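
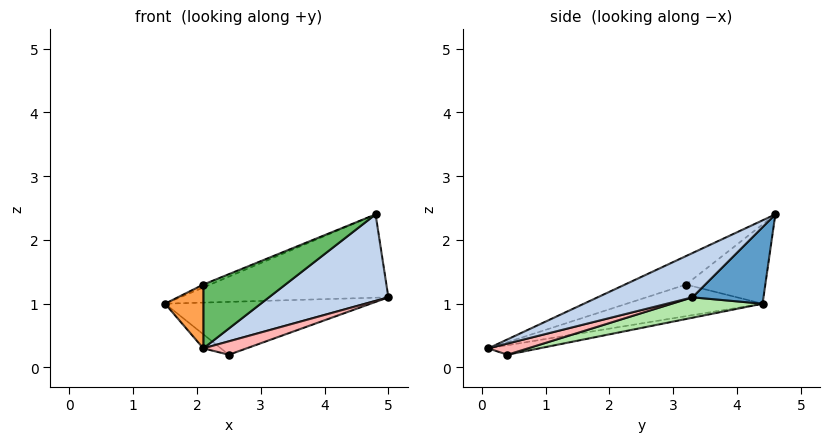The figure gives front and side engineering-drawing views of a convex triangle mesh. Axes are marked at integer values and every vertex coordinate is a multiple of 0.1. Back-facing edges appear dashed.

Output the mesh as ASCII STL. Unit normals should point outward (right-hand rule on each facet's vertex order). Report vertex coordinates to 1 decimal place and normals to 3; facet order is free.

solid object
 facet normal 0.241 0.705 -0.668
  outer loop
   vertex 4.8 4.6 2.4
   vertex 5.0 3.3 1.1
   vertex 1.5 4.4 1.0
  endloop
 endfacet
 facet normal 0.467 -0.588 0.660
  outer loop
   vertex 4.8 4.6 2.4
   vertex 2.1 0.1 0.3
   vertex 5.0 3.3 1.1
  endloop
 endfacet
 facet normal -0.737 -0.208 0.643
  outer loop
   vertex 2.1 3.2 1.3
   vertex 1.5 4.4 1.0
   vertex 2.1 0.1 0.3
  endloop
 endfacet
 facet normal -0.392 0.034 0.919
  outer loop
   vertex 2.1 3.2 1.3
   vertex 4.8 4.6 2.4
   vertex 1.5 4.4 1.0
  endloop
 endfacet
 facet normal -0.223 -0.299 0.928
  outer loop
   vertex 2.1 3.2 1.3
   vertex 2.1 0.1 0.3
   vertex 4.8 4.6 2.4
  endloop
 endfacet
 facet normal 0.096 0.218 -0.971
  outer loop
   vertex 2.5 0.4 0.2
   vertex 1.5 4.4 1.0
   vertex 5.0 3.3 1.1
  endloop
 endfacet
 facet normal -0.317 0.109 -0.942
  outer loop
   vertex 2.5 0.4 0.2
   vertex 2.1 0.1 0.3
   vertex 1.5 4.4 1.0
  endloop
 endfacet
 facet normal 0.606 -0.660 0.444
  outer loop
   vertex 2.5 0.4 0.2
   vertex 5.0 3.3 1.1
   vertex 2.1 0.1 0.3
  endloop
 endfacet
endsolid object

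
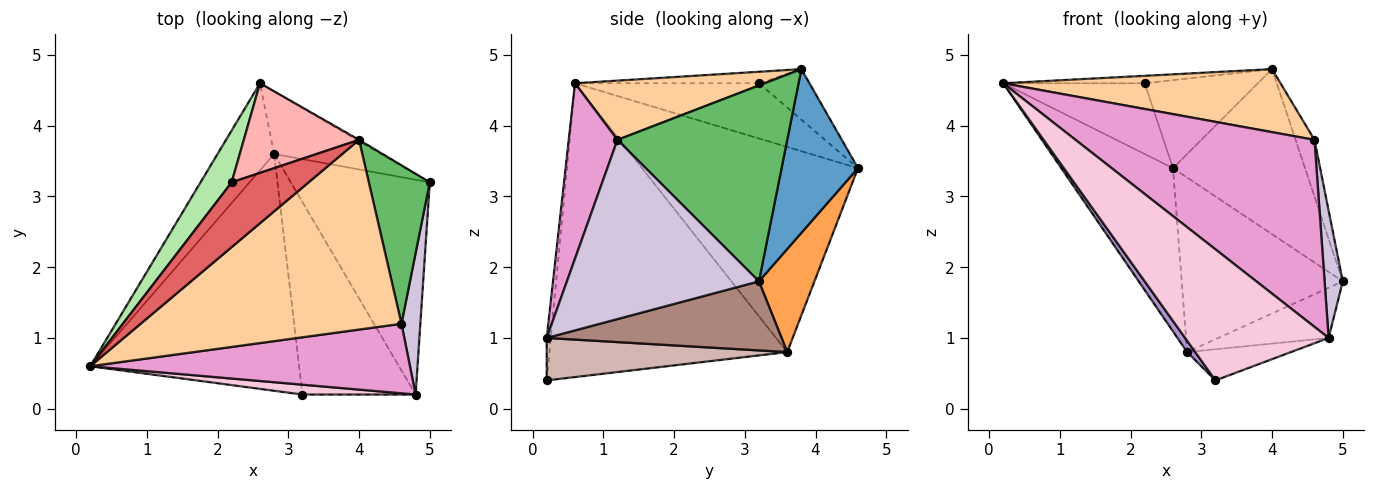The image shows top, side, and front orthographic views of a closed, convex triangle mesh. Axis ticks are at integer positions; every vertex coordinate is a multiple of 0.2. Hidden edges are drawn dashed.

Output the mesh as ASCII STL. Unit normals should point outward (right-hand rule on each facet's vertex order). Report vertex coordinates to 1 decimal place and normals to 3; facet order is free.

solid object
 facet normal 0.501 0.866 -0.006
  outer loop
   vertex 4.0 3.8 4.8
   vertex 5.0 3.2 1.8
   vertex 2.6 4.6 3.4
  endloop
 endfacet
 facet normal -0.863 0.446 -0.238
  outer loop
   vertex 2.8 3.6 0.8
   vertex 0.2 0.6 4.6
   vertex 2.6 4.6 3.4
  endloop
 endfacet
 facet normal 0.309 0.896 -0.321
  outer loop
   vertex 2.8 3.6 0.8
   vertex 2.6 4.6 3.4
   vertex 5.0 3.2 1.8
  endloop
 endfacet
 facet normal 0.211 -0.308 0.928
  outer loop
   vertex 4.6 1.2 3.8
   vertex 4.0 3.8 4.8
   vertex 0.2 0.6 4.6
  endloop
 endfacet
 facet normal 0.950 0.106 0.295
  outer loop
   vertex 4.6 1.2 3.8
   vertex 5.0 3.2 1.8
   vertex 4.0 3.8 4.8
  endloop
 endfacet
 facet normal -0.724 0.557 0.408
  outer loop
   vertex 2.2 3.2 4.6
   vertex 2.6 4.6 3.4
   vertex 0.2 0.6 4.6
  endloop
 endfacet
 facet normal -0.147 0.113 0.983
  outer loop
   vertex 2.2 3.2 4.6
   vertex 0.2 0.6 4.6
   vertex 4.0 3.8 4.8
  endloop
 endfacet
 facet normal -0.299 0.669 0.681
  outer loop
   vertex 2.2 3.2 4.6
   vertex 4.0 3.8 4.8
   vertex 2.6 4.6 3.4
  endloop
 endfacet
 facet normal -0.815 -0.028 -0.579
  outer loop
   vertex 3.2 0.2 0.4
   vertex 0.2 0.6 4.6
   vertex 2.8 3.6 0.8
  endloop
 endfacet
 facet normal 0.990 -0.094 0.104
  outer loop
   vertex 4.8 0.2 1.0
   vertex 5.0 3.2 1.8
   vertex 4.6 1.2 3.8
  endloop
 endfacet
 facet normal 0.436 0.205 -0.877
  outer loop
   vertex 4.8 0.2 1.0
   vertex 2.8 3.6 0.8
   vertex 5.0 3.2 1.8
  endloop
 endfacet
 facet normal 0.347 0.150 -0.926
  outer loop
   vertex 4.8 0.2 1.0
   vertex 3.2 0.2 0.4
   vertex 2.8 3.6 0.8
  endloop
 endfacet
 facet normal 0.188 -0.921 0.342
  outer loop
   vertex 4.8 0.2 1.0
   vertex 4.6 1.2 3.8
   vertex 0.2 0.6 4.6
  endloop
 endfacet
 facet normal -0.028 -0.997 0.075
  outer loop
   vertex 4.8 0.2 1.0
   vertex 0.2 0.6 4.6
   vertex 3.2 0.2 0.4
  endloop
 endfacet
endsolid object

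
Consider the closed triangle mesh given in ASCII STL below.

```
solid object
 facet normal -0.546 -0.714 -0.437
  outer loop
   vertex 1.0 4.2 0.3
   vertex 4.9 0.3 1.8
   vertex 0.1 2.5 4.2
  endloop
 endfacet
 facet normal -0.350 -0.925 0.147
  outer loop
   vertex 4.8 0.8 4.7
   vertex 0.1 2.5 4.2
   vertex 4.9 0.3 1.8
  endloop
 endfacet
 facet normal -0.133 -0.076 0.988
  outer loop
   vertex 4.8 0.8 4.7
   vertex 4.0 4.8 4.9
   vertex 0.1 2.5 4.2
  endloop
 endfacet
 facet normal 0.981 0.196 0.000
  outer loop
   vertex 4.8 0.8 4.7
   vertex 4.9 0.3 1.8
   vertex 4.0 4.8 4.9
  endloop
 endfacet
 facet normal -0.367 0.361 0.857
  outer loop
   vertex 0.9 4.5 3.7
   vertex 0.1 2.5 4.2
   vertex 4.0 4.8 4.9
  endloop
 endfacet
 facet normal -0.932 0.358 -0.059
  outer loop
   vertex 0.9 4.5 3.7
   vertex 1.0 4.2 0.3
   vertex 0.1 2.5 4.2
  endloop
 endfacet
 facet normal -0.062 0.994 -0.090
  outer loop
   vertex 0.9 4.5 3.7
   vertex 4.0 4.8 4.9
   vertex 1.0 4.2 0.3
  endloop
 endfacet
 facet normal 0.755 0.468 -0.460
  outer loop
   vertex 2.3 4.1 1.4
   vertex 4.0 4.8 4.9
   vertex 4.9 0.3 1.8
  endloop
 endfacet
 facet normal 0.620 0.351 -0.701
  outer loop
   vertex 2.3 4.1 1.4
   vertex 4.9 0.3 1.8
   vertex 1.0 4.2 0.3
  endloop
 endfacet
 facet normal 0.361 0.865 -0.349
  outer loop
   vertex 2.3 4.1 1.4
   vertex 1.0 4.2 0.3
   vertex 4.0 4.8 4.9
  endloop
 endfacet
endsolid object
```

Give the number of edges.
15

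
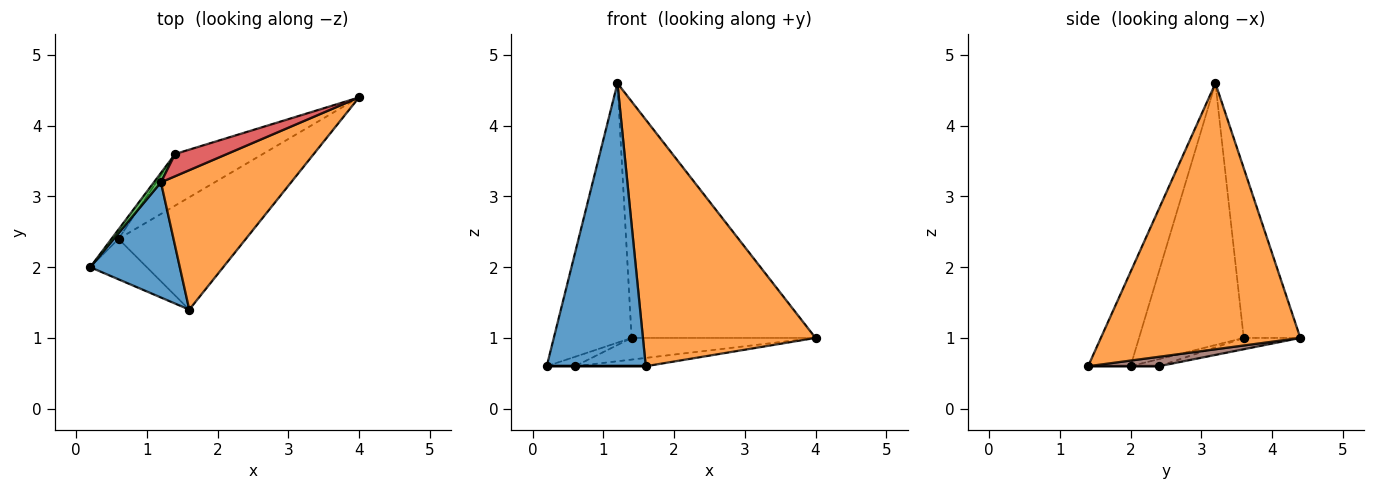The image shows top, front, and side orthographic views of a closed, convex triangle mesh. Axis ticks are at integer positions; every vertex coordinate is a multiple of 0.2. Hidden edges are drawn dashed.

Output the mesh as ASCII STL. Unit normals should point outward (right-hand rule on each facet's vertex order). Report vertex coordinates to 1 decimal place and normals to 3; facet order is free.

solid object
 facet normal -0.369 -0.861 0.350
  outer loop
   vertex 1.2 3.2 4.6
   vertex 0.2 2.0 0.6
   vertex 1.6 1.4 0.6
  endloop
 endfacet
 facet normal 0.709 -0.614 0.347
  outer loop
   vertex 1.2 3.2 4.6
   vertex 1.6 1.4 0.6
   vertex 4.0 4.4 1.0
  endloop
 endfacet
 facet normal -0.802 0.596 0.022
  outer loop
   vertex 1.4 3.6 1.0
   vertex 0.2 2.0 0.6
   vertex 1.2 3.2 4.6
  endloop
 endfacet
 facet normal -0.293 0.952 0.089
  outer loop
   vertex 1.4 3.6 1.0
   vertex 1.2 3.2 4.6
   vertex 4.0 4.4 1.0
  endloop
 endfacet
 facet normal 0.000 0.000 -1.000
  outer loop
   vertex 0.6 2.4 0.6
   vertex 1.6 1.4 0.6
   vertex 0.2 2.0 0.6
  endloop
 endfacet
 facet normal 0.074 0.074 -0.995
  outer loop
   vertex 0.6 2.4 0.6
   vertex 4.0 4.4 1.0
   vertex 1.6 1.4 0.6
  endloop
 endfacet
 facet normal -0.577 0.577 -0.577
  outer loop
   vertex 0.6 2.4 0.6
   vertex 0.2 2.0 0.6
   vertex 1.4 3.6 1.0
  endloop
 endfacet
 facet normal -0.118 0.384 -0.916
  outer loop
   vertex 0.6 2.4 0.6
   vertex 1.4 3.6 1.0
   vertex 4.0 4.4 1.0
  endloop
 endfacet
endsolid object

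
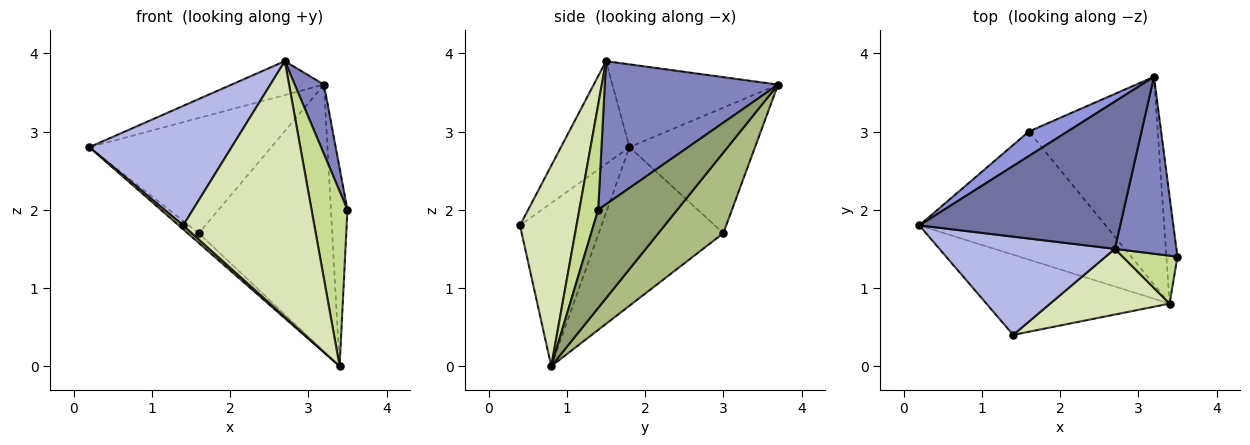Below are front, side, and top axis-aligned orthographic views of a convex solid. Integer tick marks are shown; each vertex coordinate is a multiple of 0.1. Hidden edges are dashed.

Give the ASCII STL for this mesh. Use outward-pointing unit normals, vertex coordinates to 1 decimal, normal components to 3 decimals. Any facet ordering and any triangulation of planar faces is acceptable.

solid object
 facet normal -0.373 0.208 0.904
  outer loop
   vertex 2.7 1.5 3.9
   vertex 3.2 3.7 3.6
   vertex 0.2 1.8 2.8
  endloop
 endfacet
 facet normal 0.908 -0.153 0.390
  outer loop
   vertex 2.7 1.5 3.9
   vertex 3.5 1.4 2.0
   vertex 3.2 3.7 3.6
  endloop
 endfacet
 facet normal -0.559 0.811 0.172
  outer loop
   vertex 1.6 3.0 1.7
   vertex 0.2 1.8 2.8
   vertex 3.2 3.7 3.6
  endloop
 endfacet
 facet normal -0.349 -0.724 0.595
  outer loop
   vertex 1.4 0.4 1.8
   vertex 2.7 1.5 3.9
   vertex 0.2 1.8 2.8
  endloop
 endfacet
 facet normal 0.973 0.203 -0.110
  outer loop
   vertex 3.4 0.8 0.0
   vertex 3.2 3.7 3.6
   vertex 3.5 1.4 2.0
  endloop
 endfacet
 facet normal 0.359 0.737 -0.573
  outer loop
   vertex 3.4 0.8 0.0
   vertex 1.6 3.0 1.7
   vertex 3.2 3.7 3.6
  endloop
 endfacet
 facet normal 0.452 -0.860 0.236
  outer loop
   vertex 3.4 0.8 0.0
   vertex 3.5 1.4 2.0
   vertex 2.7 1.5 3.9
  endloop
 endfacet
 facet normal 0.385 -0.894 0.230
  outer loop
   vertex 3.4 0.8 0.0
   vertex 2.7 1.5 3.9
   vertex 1.4 0.4 1.8
  endloop
 endfacet
 facet normal -0.647 0.058 -0.760
  outer loop
   vertex 3.4 0.8 0.0
   vertex 0.2 1.8 2.8
   vertex 1.6 3.0 1.7
  endloop
 endfacet
 facet normal -0.664 -0.036 -0.746
  outer loop
   vertex 3.4 0.8 0.0
   vertex 1.4 0.4 1.8
   vertex 0.2 1.8 2.8
  endloop
 endfacet
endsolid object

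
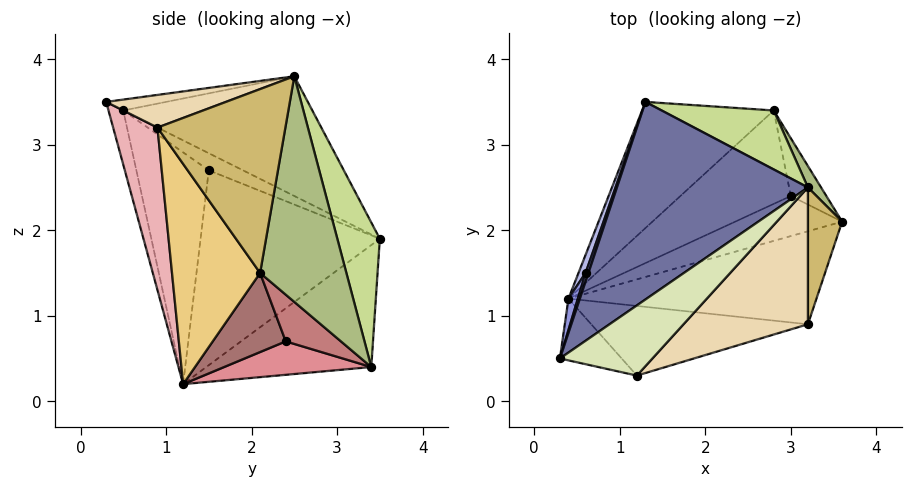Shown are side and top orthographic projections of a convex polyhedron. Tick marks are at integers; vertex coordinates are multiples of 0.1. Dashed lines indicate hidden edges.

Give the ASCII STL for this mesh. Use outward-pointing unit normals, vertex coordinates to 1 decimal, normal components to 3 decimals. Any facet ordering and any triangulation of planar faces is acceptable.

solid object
 facet normal -0.455 0.515 0.726
  outer loop
   vertex 3.2 2.5 3.8
   vertex 1.3 3.5 1.9
   vertex 0.3 0.5 3.4
  endloop
 endfacet
 facet normal -0.912 0.380 0.152
  outer loop
   vertex 0.6 1.5 2.7
   vertex 0.3 0.5 3.4
   vertex 1.3 3.5 1.9
  endloop
 endfacet
 facet normal -0.949 0.312 0.039
  outer loop
   vertex 0.6 1.5 2.7
   vertex 0.4 1.2 0.2
   vertex 0.3 0.5 3.4
  endloop
 endfacet
 facet normal -0.939 0.342 0.034
  outer loop
   vertex 0.6 1.5 2.7
   vertex 1.3 3.5 1.9
   vertex 0.4 1.2 0.2
  endloop
 endfacet
 facet normal -0.529 0.629 -0.571
  outer loop
   vertex 2.8 3.4 0.4
   vertex 0.4 1.2 0.2
   vertex 1.3 3.5 1.9
  endloop
 endfacet
 facet normal 0.832 0.553 0.049
  outer loop
   vertex 2.8 3.4 0.4
   vertex 3.2 2.5 3.8
   vertex 3.6 2.1 1.5
  endloop
 endfacet
 facet normal 0.278 0.936 0.215
  outer loop
   vertex 2.8 3.4 0.4
   vertex 1.3 3.5 1.9
   vertex 3.2 2.5 3.8
  endloop
 endfacet
 facet normal -0.117 -0.029 0.993
  outer loop
   vertex 1.2 0.3 3.5
   vertex 3.2 2.5 3.8
   vertex 0.3 0.5 3.4
  endloop
 endfacet
 facet normal -0.189 -0.958 -0.215
  outer loop
   vertex 1.2 0.3 3.5
   vertex 0.3 0.5 3.4
   vertex 0.4 1.2 0.2
  endloop
 endfacet
 facet normal 0.981 -0.068 0.182
  outer loop
   vertex 3.2 0.9 3.2
   vertex 3.6 2.1 1.5
   vertex 3.2 2.5 3.8
  endloop
 endfacet
 facet normal 0.409 -0.788 -0.460
  outer loop
   vertex 3.2 0.9 3.2
   vertex 0.4 1.2 0.2
   vertex 3.6 2.1 1.5
  endloop
 endfacet
 facet normal 0.239 -0.341 0.909
  outer loop
   vertex 3.2 0.9 3.2
   vertex 3.2 2.5 3.8
   vertex 1.2 0.3 3.5
  endloop
 endfacet
 facet normal 0.430 -0.690 -0.582
  outer loop
   vertex 3.0 2.4 0.7
   vertex 3.6 2.1 1.5
   vertex 0.4 1.2 0.2
  endloop
 endfacet
 facet normal 0.796 -0.022 -0.605
  outer loop
   vertex 3.0 2.4 0.7
   vertex 2.8 3.4 0.4
   vertex 3.6 2.1 1.5
  endloop
 endfacet
 facet normal 0.282 -0.223 -0.933
  outer loop
   vertex 3.0 2.4 0.7
   vertex 0.4 1.2 0.2
   vertex 2.8 3.4 0.4
  endloop
 endfacet
 facet normal 0.231 -0.923 -0.308
  outer loop
   vertex 3.2 0.9 3.2
   vertex 1.2 0.3 3.5
   vertex 0.4 1.2 0.2
  endloop
 endfacet
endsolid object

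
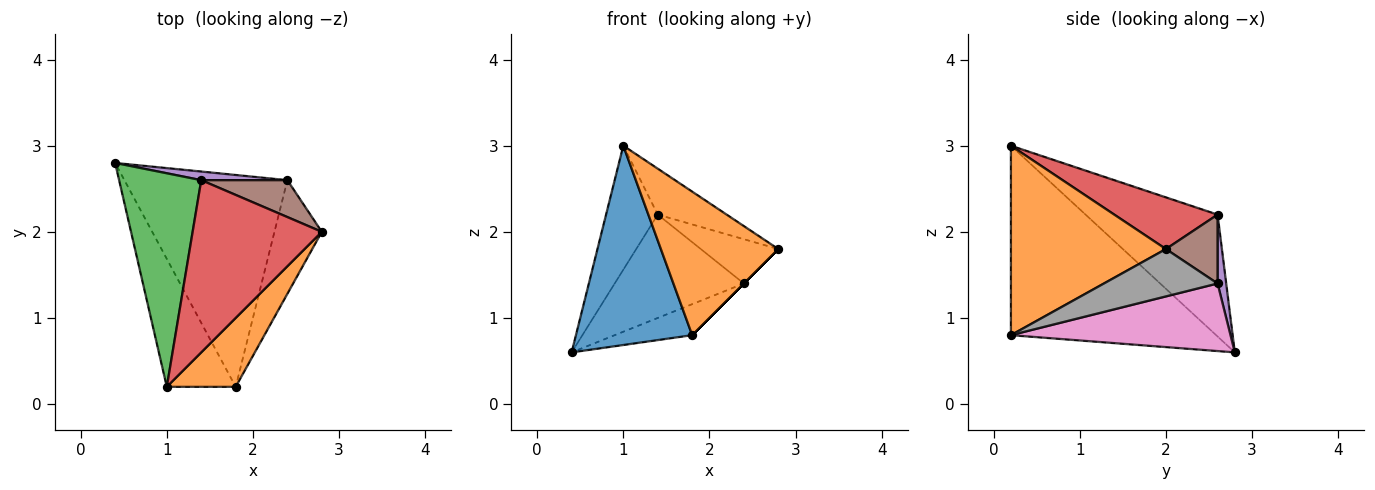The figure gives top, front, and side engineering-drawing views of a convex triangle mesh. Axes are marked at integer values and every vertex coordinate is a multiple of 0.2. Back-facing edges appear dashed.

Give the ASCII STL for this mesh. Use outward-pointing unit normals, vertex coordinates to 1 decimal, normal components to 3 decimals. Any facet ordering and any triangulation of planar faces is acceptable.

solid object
 facet normal -0.830 -0.470 -0.302
  outer loop
   vertex 1.8 0.2 0.8
   vertex 1.0 0.2 3.0
   vertex 0.4 2.8 0.6
  endloop
 endfacet
 facet normal 0.766 -0.580 0.278
  outer loop
   vertex 1.8 0.2 0.8
   vertex 2.8 2.0 1.8
   vertex 1.0 0.2 3.0
  endloop
 endfacet
 facet normal -0.789 0.309 0.532
  outer loop
   vertex 1.4 2.6 2.2
   vertex 0.4 2.8 0.6
   vertex 1.0 0.2 3.0
  endloop
 endfacet
 facet normal 0.361 0.240 0.901
  outer loop
   vertex 1.4 2.6 2.2
   vertex 1.0 0.2 3.0
   vertex 2.8 2.0 1.8
  endloop
 endfacet
 facet normal 0.066 0.994 0.083
  outer loop
   vertex 2.4 2.6 1.4
   vertex 0.4 2.8 0.6
   vertex 1.4 2.6 2.2
  endloop
 endfacet
 facet normal 0.456 0.684 0.570
  outer loop
   vertex 2.4 2.6 1.4
   vertex 1.4 2.6 2.2
   vertex 2.8 2.0 1.8
  endloop
 endfacet
 facet normal 0.380 0.134 -0.915
  outer loop
   vertex 2.4 2.6 1.4
   vertex 1.8 0.2 0.8
   vertex 0.4 2.8 0.6
  endloop
 endfacet
 facet normal 0.707 0.000 -0.707
  outer loop
   vertex 2.4 2.6 1.4
   vertex 2.8 2.0 1.8
   vertex 1.8 0.2 0.8
  endloop
 endfacet
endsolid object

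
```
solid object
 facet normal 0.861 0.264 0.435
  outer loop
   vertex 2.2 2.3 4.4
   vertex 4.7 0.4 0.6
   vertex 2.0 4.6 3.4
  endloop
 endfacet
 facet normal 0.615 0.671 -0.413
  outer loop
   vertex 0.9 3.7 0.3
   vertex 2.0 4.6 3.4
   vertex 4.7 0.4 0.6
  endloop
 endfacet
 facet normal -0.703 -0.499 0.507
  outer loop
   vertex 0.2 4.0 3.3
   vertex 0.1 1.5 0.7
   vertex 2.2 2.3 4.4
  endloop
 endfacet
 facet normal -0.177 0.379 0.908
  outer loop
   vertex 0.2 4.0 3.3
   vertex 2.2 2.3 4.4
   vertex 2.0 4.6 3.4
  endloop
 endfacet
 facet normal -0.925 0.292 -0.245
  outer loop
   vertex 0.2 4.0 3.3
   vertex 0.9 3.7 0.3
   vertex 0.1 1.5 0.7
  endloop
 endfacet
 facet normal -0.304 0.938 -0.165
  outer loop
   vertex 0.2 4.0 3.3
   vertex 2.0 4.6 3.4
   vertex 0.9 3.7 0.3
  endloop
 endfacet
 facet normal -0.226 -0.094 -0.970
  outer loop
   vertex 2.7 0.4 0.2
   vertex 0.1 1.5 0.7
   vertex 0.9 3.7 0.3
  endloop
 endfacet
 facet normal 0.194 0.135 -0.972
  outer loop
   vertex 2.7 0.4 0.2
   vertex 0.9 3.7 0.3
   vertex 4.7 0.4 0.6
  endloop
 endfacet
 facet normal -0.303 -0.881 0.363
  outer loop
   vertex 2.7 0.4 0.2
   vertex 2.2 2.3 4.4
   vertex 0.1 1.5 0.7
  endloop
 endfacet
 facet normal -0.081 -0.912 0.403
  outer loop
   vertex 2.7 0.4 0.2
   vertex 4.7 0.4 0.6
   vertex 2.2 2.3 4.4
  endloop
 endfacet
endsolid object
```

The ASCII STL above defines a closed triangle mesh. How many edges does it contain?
15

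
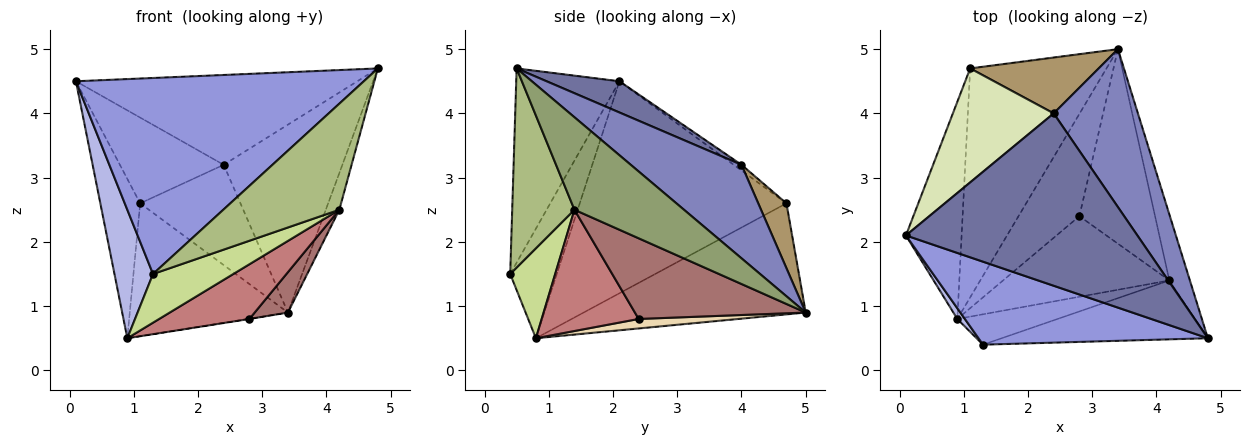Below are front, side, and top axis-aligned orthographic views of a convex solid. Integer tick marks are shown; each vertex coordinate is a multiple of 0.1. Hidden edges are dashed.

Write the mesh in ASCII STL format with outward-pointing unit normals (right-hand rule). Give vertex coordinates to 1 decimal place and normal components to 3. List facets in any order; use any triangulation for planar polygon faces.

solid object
 facet normal 0.119 0.459 0.881
  outer loop
   vertex 2.4 4.0 3.2
   vertex 0.1 2.1 4.5
   vertex 4.8 0.5 4.7
  endloop
 endfacet
 facet normal 0.581 0.623 0.524
  outer loop
   vertex 2.4 4.0 3.2
   vertex 4.8 0.5 4.7
   vertex 3.4 5.0 0.9
  endloop
 endfacet
 facet normal -0.313 -0.874 0.370
  outer loop
   vertex 1.3 0.4 1.5
   vertex 4.8 0.5 4.7
   vertex 0.1 2.1 4.5
  endloop
 endfacet
 facet normal -0.769 -0.637 0.053
  outer loop
   vertex 1.3 0.4 1.5
   vertex 0.1 2.1 4.5
   vertex 0.9 0.8 0.5
  endloop
 endfacet
 facet normal 0.969 0.120 -0.215
  outer loop
   vertex 4.2 1.4 2.5
   vertex 3.4 5.0 0.9
   vertex 4.8 0.5 4.7
  endloop
 endfacet
 facet normal 0.425 -0.792 -0.440
  outer loop
   vertex 4.2 1.4 2.5
   vertex 4.8 0.5 4.7
   vertex 1.3 0.4 1.5
  endloop
 endfacet
 facet normal 0.429 -0.766 -0.478
  outer loop
   vertex 4.2 1.4 2.5
   vertex 1.3 0.4 1.5
   vertex 0.9 0.8 0.5
  endloop
 endfacet
 facet normal -0.045 0.601 0.798
  outer loop
   vertex 1.1 4.7 2.6
   vertex 0.1 2.1 4.5
   vertex 2.4 4.0 3.2
  endloop
 endfacet
 facet normal 0.239 0.848 0.473
  outer loop
   vertex 1.1 4.7 2.6
   vertex 2.4 4.0 3.2
   vertex 3.4 5.0 0.9
  endloop
 endfacet
 facet normal -0.951 0.183 -0.250
  outer loop
   vertex 1.1 4.7 2.6
   vertex 0.9 0.8 0.5
   vertex 0.1 2.1 4.5
  endloop
 endfacet
 facet normal -0.576 0.410 -0.707
  outer loop
   vertex 1.1 4.7 2.6
   vertex 3.4 5.0 0.9
   vertex 0.9 0.8 0.5
  endloop
 endfacet
 facet normal 0.154 0.002 -0.988
  outer loop
   vertex 2.8 2.4 0.8
   vertex 0.9 0.8 0.5
   vertex 3.4 5.0 0.9
  endloop
 endfacet
 facet normal 0.722 -0.141 -0.677
  outer loop
   vertex 2.8 2.4 0.8
   vertex 3.4 5.0 0.9
   vertex 4.2 1.4 2.5
  endloop
 endfacet
 facet normal 0.517 -0.481 -0.708
  outer loop
   vertex 2.8 2.4 0.8
   vertex 4.2 1.4 2.5
   vertex 0.9 0.8 0.5
  endloop
 endfacet
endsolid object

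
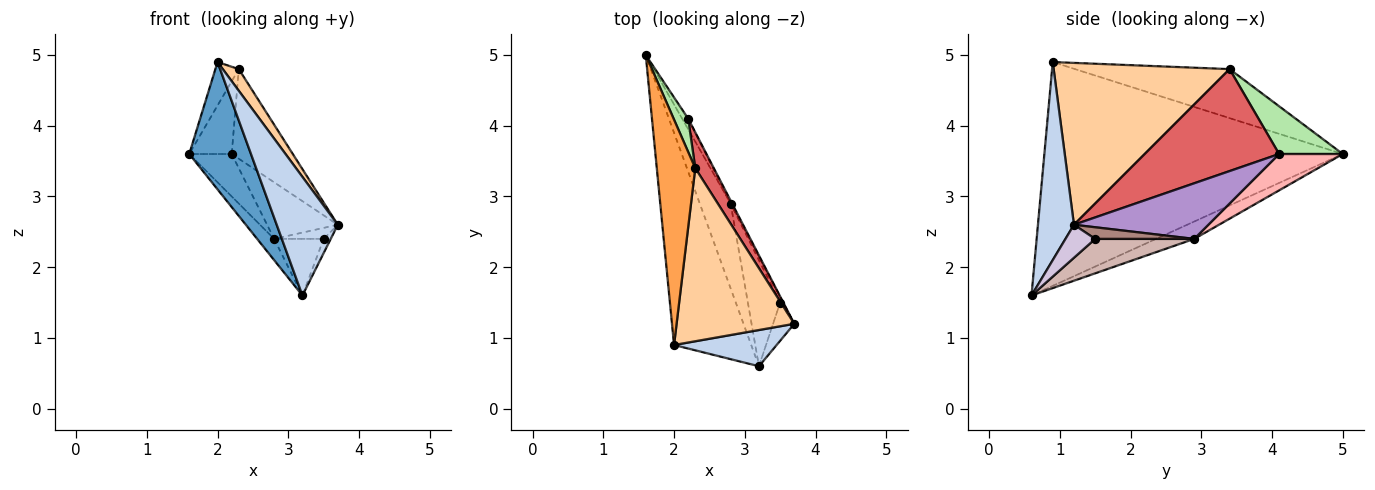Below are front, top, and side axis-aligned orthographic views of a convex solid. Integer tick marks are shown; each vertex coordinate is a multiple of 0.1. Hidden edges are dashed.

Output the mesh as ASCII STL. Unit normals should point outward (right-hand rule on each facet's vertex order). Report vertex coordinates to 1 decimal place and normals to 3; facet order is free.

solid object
 facet normal -0.928 -0.192 -0.320
  outer loop
   vertex 3.2 0.6 1.6
   vertex 2.0 0.9 4.9
   vertex 1.6 5.0 3.6
  endloop
 endfacet
 facet normal 0.491 -0.833 0.254
  outer loop
   vertex 3.2 0.6 1.6
   vertex 3.7 1.2 2.6
   vertex 2.0 0.9 4.9
  endloop
 endfacet
 facet normal -0.781 0.118 0.613
  outer loop
   vertex 2.3 3.4 4.8
   vertex 1.6 5.0 3.6
   vertex 2.0 0.9 4.9
  endloop
 endfacet
 facet normal 0.807 -0.073 0.587
  outer loop
   vertex 2.3 3.4 4.8
   vertex 2.0 0.9 4.9
   vertex 3.7 1.2 2.6
  endloop
 endfacet
 facet normal -0.479 0.213 -0.852
  outer loop
   vertex 2.8 2.9 2.4
   vertex 3.2 0.6 1.6
   vertex 1.6 5.0 3.6
  endloop
 endfacet
 facet normal 0.806 0.538 0.246
  outer loop
   vertex 2.2 4.1 3.6
   vertex 1.6 5.0 3.6
   vertex 2.3 3.4 4.8
  endloop
 endfacet
 facet normal 0.898 0.408 0.163
  outer loop
   vertex 2.2 4.1 3.6
   vertex 2.3 3.4 4.8
   vertex 3.7 1.2 2.6
  endloop
 endfacet
 facet normal 0.824 0.549 -0.137
  outer loop
   vertex 2.2 4.1 3.6
   vertex 2.8 2.9 2.4
   vertex 1.6 5.0 3.6
  endloop
 endfacet
 facet normal 0.885 0.466 -0.023
  outer loop
   vertex 2.2 4.1 3.6
   vertex 3.7 1.2 2.6
   vertex 2.8 2.9 2.4
  endloop
 endfacet
 facet normal 0.825 0.196 -0.530
  outer loop
   vertex 3.5 1.5 2.4
   vertex 3.7 1.2 2.6
   vertex 3.2 0.6 1.6
  endloop
 endfacet
 facet normal 0.873 0.436 -0.218
  outer loop
   vertex 3.5 1.5 2.4
   vertex 2.8 2.9 2.4
   vertex 3.7 1.2 2.6
  endloop
 endfacet
 facet normal 0.685 0.343 -0.643
  outer loop
   vertex 3.5 1.5 2.4
   vertex 3.2 0.6 1.6
   vertex 2.8 2.9 2.4
  endloop
 endfacet
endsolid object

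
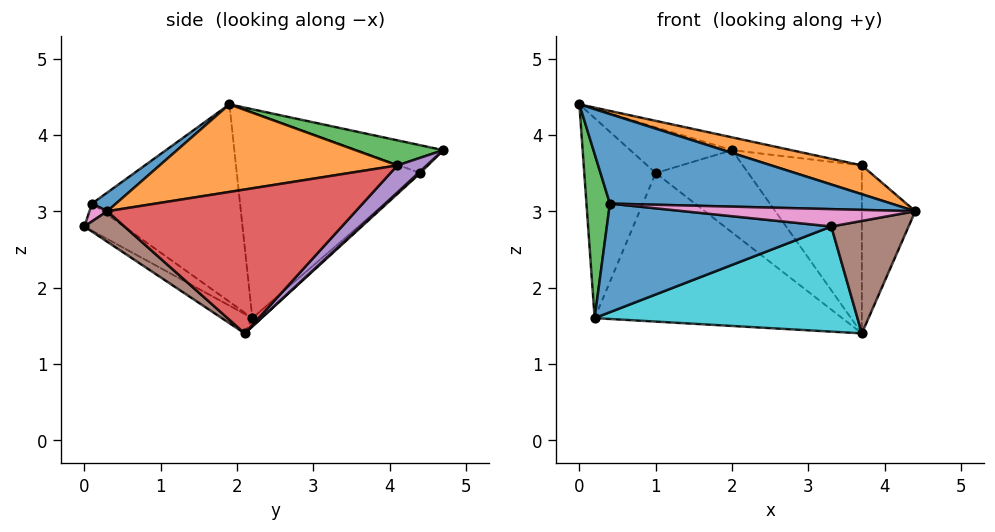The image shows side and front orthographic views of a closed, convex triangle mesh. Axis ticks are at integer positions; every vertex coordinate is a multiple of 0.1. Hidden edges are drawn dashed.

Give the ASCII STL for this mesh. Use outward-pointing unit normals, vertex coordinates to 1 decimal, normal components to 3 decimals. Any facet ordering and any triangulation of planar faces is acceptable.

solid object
 facet normal 0.049 -0.578 0.815
  outer loop
   vertex 0.4 0.1 3.1
   vertex 4.4 0.3 3.0
   vertex 0.0 1.9 4.4
  endloop
 endfacet
 facet normal 0.268 -0.102 0.958
  outer loop
   vertex 3.7 4.1 3.6
   vertex 0.0 1.9 4.4
   vertex 4.4 0.3 3.0
  endloop
 endfacet
 facet normal 0.152 0.102 0.983
  outer loop
   vertex 3.7 4.1 3.6
   vertex 2.0 4.7 3.8
   vertex 0.0 1.9 4.4
  endloop
 endfacet
 facet normal 0.960 0.207 -0.188
  outer loop
   vertex 3.7 4.1 3.6
   vertex 4.4 0.3 3.0
   vertex 3.7 2.1 1.4
  endloop
 endfacet
 facet normal 0.179 0.728 -0.662
  outer loop
   vertex 3.7 4.1 3.6
   vertex 3.7 2.1 1.4
   vertex 2.0 4.7 3.8
  endloop
 endfacet
 facet normal 0.295 -0.568 -0.768
  outer loop
   vertex 3.3 0.0 2.8
   vertex 3.7 2.1 1.4
   vertex 4.4 0.3 3.0
  endloop
 endfacet
 facet normal 0.052 -0.680 0.732
  outer loop
   vertex 3.3 0.0 2.8
   vertex 4.4 0.3 3.0
   vertex 0.4 0.1 3.1
  endloop
 endfacet
 facet normal -0.377 0.444 0.813
  outer loop
   vertex 1.0 4.4 3.5
   vertex 0.0 1.9 4.4
   vertex 2.0 4.7 3.8
  endloop
 endfacet
 facet normal 0.014 0.683 -0.730
  outer loop
   vertex 1.0 4.4 3.5
   vertex 2.0 4.7 3.8
   vertex 3.7 2.1 1.4
  endloop
 endfacet
 facet normal -0.063 -0.545 -0.836
  outer loop
   vertex 0.2 2.2 1.6
   vertex 3.7 2.1 1.4
   vertex 3.3 0.0 2.8
  endloop
 endfacet
 facet normal -0.103 -0.585 -0.805
  outer loop
   vertex 0.2 2.2 1.6
   vertex 3.3 0.0 2.8
   vertex 0.4 0.1 3.1
  endloop
 endfacet
 facet normal -0.024 0.658 -0.752
  outer loop
   vertex 0.2 2.2 1.6
   vertex 1.0 4.4 3.5
   vertex 3.7 2.1 1.4
  endloop
 endfacet
 facet normal -0.984 -0.156 -0.087
  outer loop
   vertex 0.2 2.2 1.6
   vertex 0.4 0.1 3.1
   vertex 0.0 1.9 4.4
  endloop
 endfacet
 facet normal -0.932 0.363 -0.028
  outer loop
   vertex 0.2 2.2 1.6
   vertex 0.0 1.9 4.4
   vertex 1.0 4.4 3.5
  endloop
 endfacet
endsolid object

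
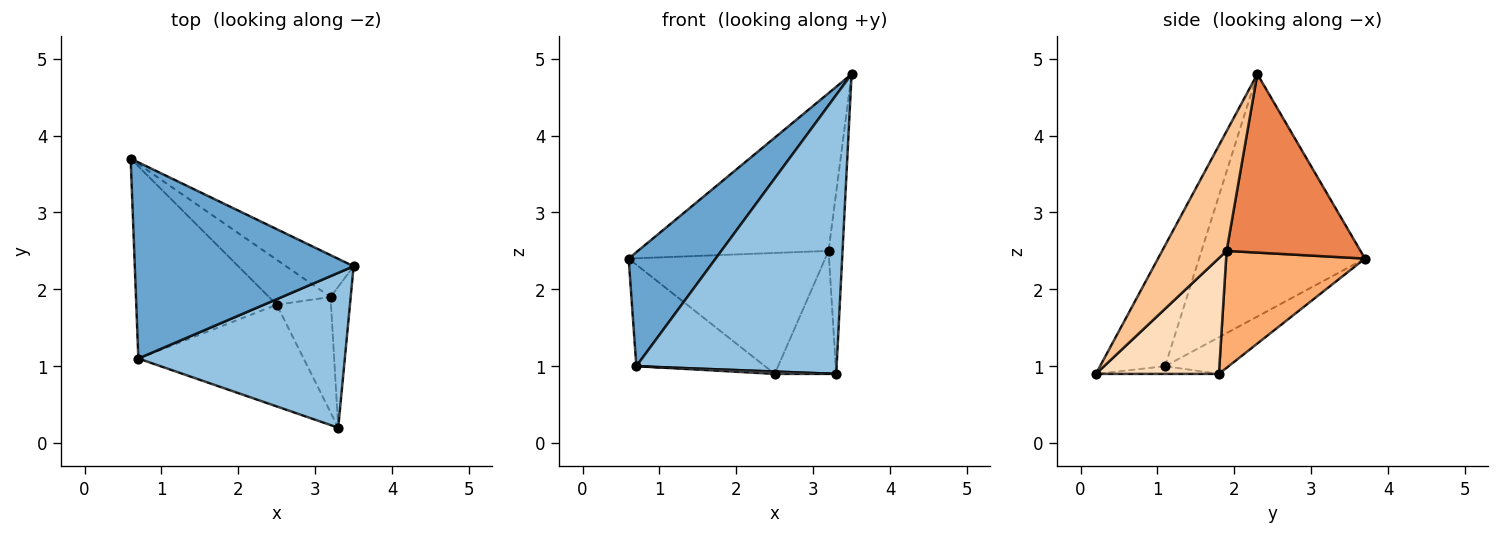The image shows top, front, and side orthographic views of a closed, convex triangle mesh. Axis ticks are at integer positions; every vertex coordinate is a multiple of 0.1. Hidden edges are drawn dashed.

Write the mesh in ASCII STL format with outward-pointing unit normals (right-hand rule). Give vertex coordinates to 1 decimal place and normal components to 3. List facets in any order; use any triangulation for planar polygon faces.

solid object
 facet normal -0.692 -0.363 0.624
  outer loop
   vertex 0.7 1.1 1.0
   vertex 3.5 2.3 4.8
   vertex 0.6 3.7 2.4
  endloop
 endfacet
 facet normal -0.273 -0.841 0.467
  outer loop
   vertex 0.7 1.1 1.0
   vertex 3.3 0.2 0.9
   vertex 3.5 2.3 4.8
  endloop
 endfacet
 facet normal -0.225 0.455 -0.862
  outer loop
   vertex 0.7 1.1 1.0
   vertex 0.6 3.7 2.4
   vertex 2.5 1.8 0.9
  endloop
 endfacet
 facet normal -0.046 -0.023 -0.999
  outer loop
   vertex 0.7 1.1 1.0
   vertex 2.5 1.8 0.9
   vertex 3.3 0.2 0.9
  endloop
 endfacet
 facet normal 0.562 0.800 -0.212
  outer loop
   vertex 3.2 1.9 2.5
   vertex 0.6 3.7 2.4
   vertex 3.5 2.3 4.8
  endloop
 endfacet
 facet normal 0.552 0.781 -0.290
  outer loop
   vertex 3.2 1.9 2.5
   vertex 2.5 1.8 0.9
   vertex 0.6 3.7 2.4
  endloop
 endfacet
 facet normal 0.964 0.209 -0.162
  outer loop
   vertex 3.2 1.9 2.5
   vertex 3.5 2.3 4.8
   vertex 3.3 0.2 0.9
  endloop
 endfacet
 facet normal 0.825 0.412 -0.387
  outer loop
   vertex 3.2 1.9 2.5
   vertex 3.3 0.2 0.9
   vertex 2.5 1.8 0.9
  endloop
 endfacet
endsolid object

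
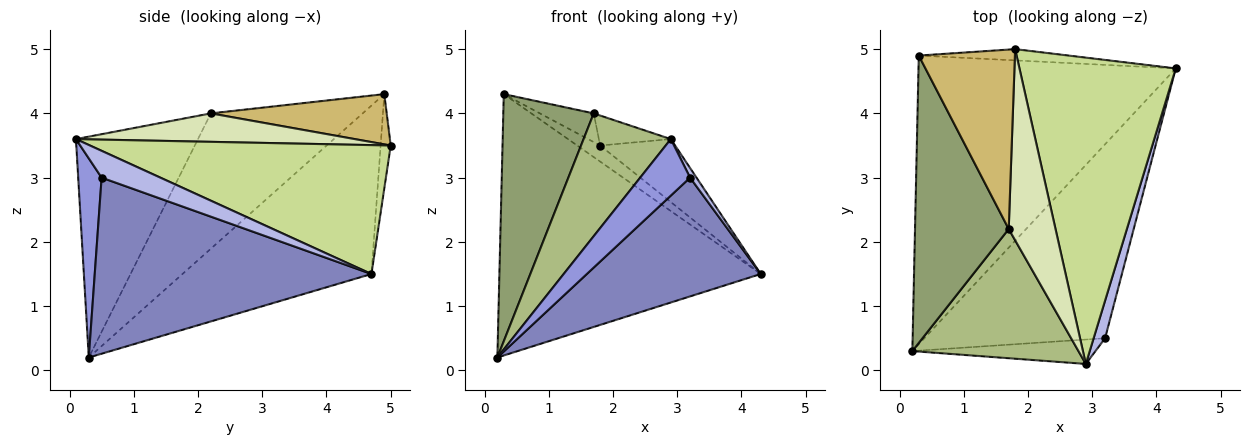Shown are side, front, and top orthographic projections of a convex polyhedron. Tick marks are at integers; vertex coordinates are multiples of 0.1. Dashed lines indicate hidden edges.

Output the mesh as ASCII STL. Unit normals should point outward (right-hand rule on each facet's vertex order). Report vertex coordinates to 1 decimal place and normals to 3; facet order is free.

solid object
 facet normal -0.437 0.604 -0.667
  outer loop
   vertex 0.3 4.9 4.3
   vertex 4.3 4.7 1.5
   vertex 0.2 0.3 0.2
  endloop
 endfacet
 facet normal 0.639 -0.402 -0.656
  outer loop
   vertex 3.2 0.5 3.0
   vertex 0.2 0.3 0.2
   vertex 4.3 4.7 1.5
  endloop
 endfacet
 facet normal 0.396 -0.843 -0.364
  outer loop
   vertex 3.2 0.5 3.0
   vertex 2.9 0.1 3.6
   vertex 0.2 0.3 0.2
  endloop
 endfacet
 facet normal 0.915 -0.100 0.391
  outer loop
   vertex 3.2 0.5 3.0
   vertex 4.3 4.7 1.5
   vertex 2.9 0.1 3.6
  endloop
 endfacet
 facet normal -0.738 -0.440 0.511
  outer loop
   vertex 1.7 2.2 4.0
   vertex 0.3 4.9 4.3
   vertex 0.2 0.3 0.2
  endloop
 endfacet
 facet normal -0.694 -0.496 0.522
  outer loop
   vertex 1.7 2.2 4.0
   vertex 0.2 0.3 0.2
   vertex 2.9 0.1 3.6
  endloop
 endfacet
 facet normal 0.628 0.157 0.762
  outer loop
   vertex 1.8 5.0 3.5
   vertex 2.9 0.1 3.6
   vertex 4.3 4.7 1.5
  endloop
 endfacet
 facet normal 0.515 0.133 0.847
  outer loop
   vertex 1.8 5.0 3.5
   vertex 1.7 2.2 4.0
   vertex 2.9 0.1 3.6
  endloop
 endfacet
 facet normal -0.339 0.771 -0.539
  outer loop
   vertex 1.8 5.0 3.5
   vertex 4.3 4.7 1.5
   vertex 0.3 4.9 4.3
  endloop
 endfacet
 facet normal 0.459 0.140 0.877
  outer loop
   vertex 1.8 5.0 3.5
   vertex 0.3 4.9 4.3
   vertex 1.7 2.2 4.0
  endloop
 endfacet
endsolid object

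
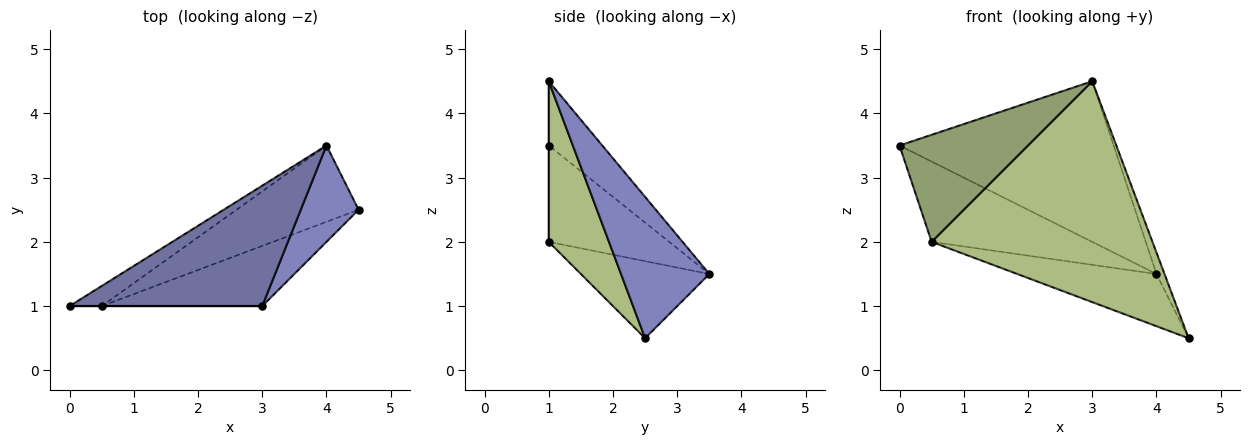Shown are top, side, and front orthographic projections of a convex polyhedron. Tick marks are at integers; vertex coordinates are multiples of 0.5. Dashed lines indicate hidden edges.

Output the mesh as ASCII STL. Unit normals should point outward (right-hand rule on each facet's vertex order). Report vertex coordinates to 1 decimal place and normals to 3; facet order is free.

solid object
 facet normal -0.196 0.784 0.588
  outer loop
   vertex 3.0 1.0 4.5
   vertex 4.0 3.5 1.5
   vertex 0.0 1.0 3.5
  endloop
 endfacet
 facet normal 0.922 0.084 0.377
  outer loop
   vertex 3.0 1.0 4.5
   vertex 4.5 2.5 0.5
   vertex 4.0 3.5 1.5
  endloop
 endfacet
 facet normal -0.588 0.784 -0.196
  outer loop
   vertex 0.5 1.0 2.0
   vertex 0.0 1.0 3.5
   vertex 4.0 3.5 1.5
  endloop
 endfacet
 facet normal -0.462 0.501 -0.732
  outer loop
   vertex 0.5 1.0 2.0
   vertex 4.0 3.5 1.5
   vertex 4.5 2.5 0.5
  endloop
 endfacet
 facet normal 0.000 -1.000 0.000
  outer loop
   vertex 0.5 1.0 2.0
   vertex 3.0 1.0 4.5
   vertex 0.0 1.0 3.5
  endloop
 endfacet
 facet normal 0.254 -0.933 -0.254
  outer loop
   vertex 0.5 1.0 2.0
   vertex 4.5 2.5 0.5
   vertex 3.0 1.0 4.5
  endloop
 endfacet
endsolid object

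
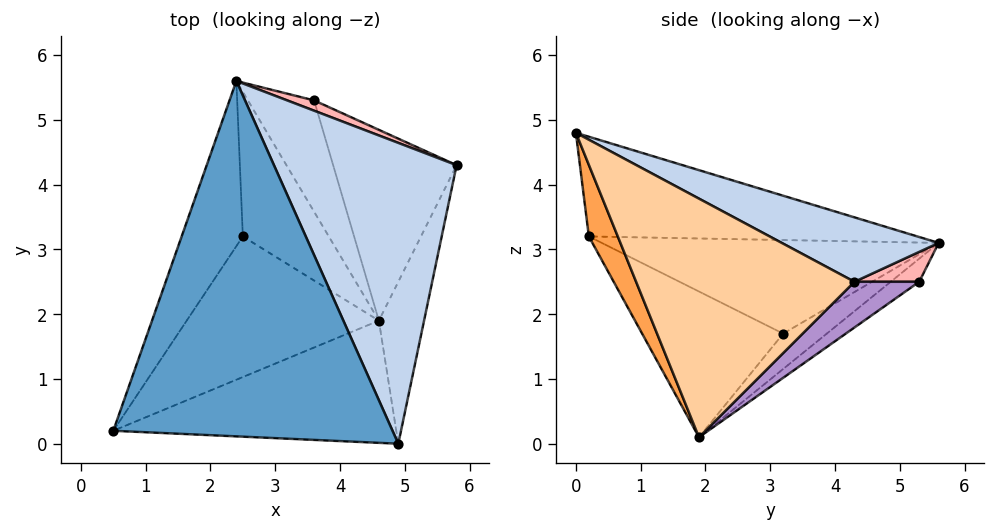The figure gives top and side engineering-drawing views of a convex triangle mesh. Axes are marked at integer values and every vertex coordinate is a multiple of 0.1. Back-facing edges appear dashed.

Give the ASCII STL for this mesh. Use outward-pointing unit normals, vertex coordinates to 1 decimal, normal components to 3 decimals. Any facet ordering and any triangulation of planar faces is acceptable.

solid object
 facet normal -0.333 0.135 0.933
  outer loop
   vertex 4.9 0.0 4.8
   vertex 2.4 5.6 3.1
   vertex 0.5 0.2 3.2
  endloop
 endfacet
 facet normal 0.305 0.399 0.865
  outer loop
   vertex 4.9 0.0 4.8
   vertex 5.8 4.3 2.5
   vertex 2.4 5.6 3.1
  endloop
 endfacet
 facet normal 0.096 -0.921 -0.378
  outer loop
   vertex 4.9 0.0 4.8
   vertex 0.5 0.2 3.2
   vertex 4.6 1.9 0.1
  endloop
 endfacet
 facet normal 0.940 -0.292 -0.178
  outer loop
   vertex 4.9 0.0 4.8
   vertex 4.6 1.9 0.1
   vertex 5.8 4.3 2.5
  endloop
 endfacet
 facet normal -0.805 0.274 -0.526
  outer loop
   vertex 2.5 3.2 1.7
   vertex 0.5 0.2 3.2
   vertex 2.4 5.6 3.1
  endloop
 endfacet
 facet normal -0.604 0.004 -0.797
  outer loop
   vertex 2.5 3.2 1.7
   vertex 4.6 1.9 0.1
   vertex 0.5 0.2 3.2
  endloop
 endfacet
 facet normal -0.337 0.464 -0.819
  outer loop
   vertex 2.5 3.2 1.7
   vertex 2.4 5.6 3.1
   vertex 4.6 1.9 0.1
  endloop
 endfacet
 facet normal 0.388 0.853 0.349
  outer loop
   vertex 3.6 5.3 2.5
   vertex 2.4 5.6 3.1
   vertex 5.8 4.3 2.5
  endloop
 endfacet
 facet normal 0.276 0.607 -0.745
  outer loop
   vertex 3.6 5.3 2.5
   vertex 5.8 4.3 2.5
   vertex 4.6 1.9 0.1
  endloop
 endfacet
 facet normal -0.286 0.495 -0.820
  outer loop
   vertex 3.6 5.3 2.5
   vertex 4.6 1.9 0.1
   vertex 2.4 5.6 3.1
  endloop
 endfacet
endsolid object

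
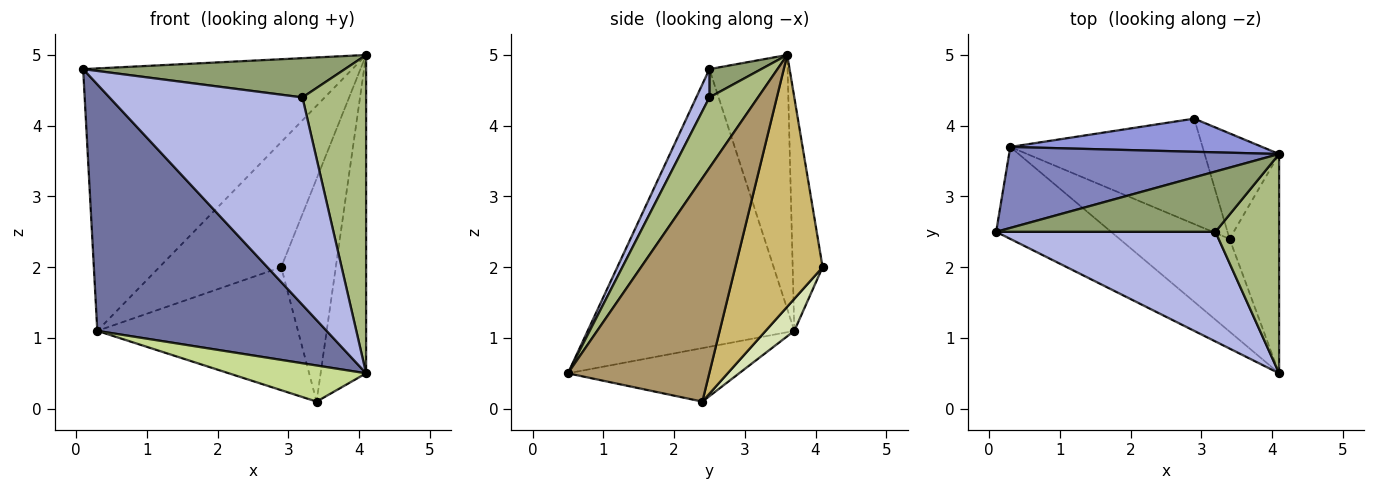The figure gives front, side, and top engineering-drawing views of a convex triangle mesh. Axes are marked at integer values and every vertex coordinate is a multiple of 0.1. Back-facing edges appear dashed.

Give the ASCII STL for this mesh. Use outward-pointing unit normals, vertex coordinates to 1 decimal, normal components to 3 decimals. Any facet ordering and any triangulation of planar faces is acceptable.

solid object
 facet normal -0.645 -0.716 -0.267
  outer loop
   vertex 0.3 3.7 1.1
   vertex 4.1 0.5 0.5
   vertex 0.1 2.5 4.8
  endloop
 endfacet
 facet normal -0.267 0.921 0.284
  outer loop
   vertex 0.3 3.7 1.1
   vertex 0.1 2.5 4.8
   vertex 4.1 3.6 5.0
  endloop
 endfacet
 facet normal -0.231 0.941 0.249
  outer loop
   vertex 0.3 3.7 1.1
   vertex 4.1 3.6 5.0
   vertex 2.9 4.1 2.0
  endloop
 endfacet
 facet normal 0.060 -0.882 0.466
  outer loop
   vertex 3.2 2.5 4.4
   vertex 0.1 2.5 4.8
   vertex 4.1 0.5 0.5
  endloop
 endfacet
 facet normal 0.108 -0.542 0.833
  outer loop
   vertex 3.2 2.5 4.4
   vertex 4.1 3.6 5.0
   vertex 0.1 2.5 4.8
  endloop
 endfacet
 facet normal 0.532 -0.697 0.480
  outer loop
   vertex 3.2 2.5 4.4
   vertex 4.1 0.5 0.5
   vertex 4.1 3.6 5.0
  endloop
 endfacet
 facet normal -0.412 -0.331 -0.849
  outer loop
   vertex 3.4 2.4 0.1
   vertex 4.1 0.5 0.5
   vertex 0.3 3.7 1.1
  endloop
 endfacet
 facet normal 0.108 0.755 -0.647
  outer loop
   vertex 3.4 2.4 0.1
   vertex 0.3 3.7 1.1
   vertex 2.9 4.1 2.0
  endloop
 endfacet
 facet normal 0.931 0.300 -0.206
  outer loop
   vertex 3.4 2.4 0.1
   vertex 4.1 3.6 5.0
   vertex 4.1 0.5 0.5
  endloop
 endfacet
 facet normal 0.823 0.514 -0.243
  outer loop
   vertex 3.4 2.4 0.1
   vertex 2.9 4.1 2.0
   vertex 4.1 3.6 5.0
  endloop
 endfacet
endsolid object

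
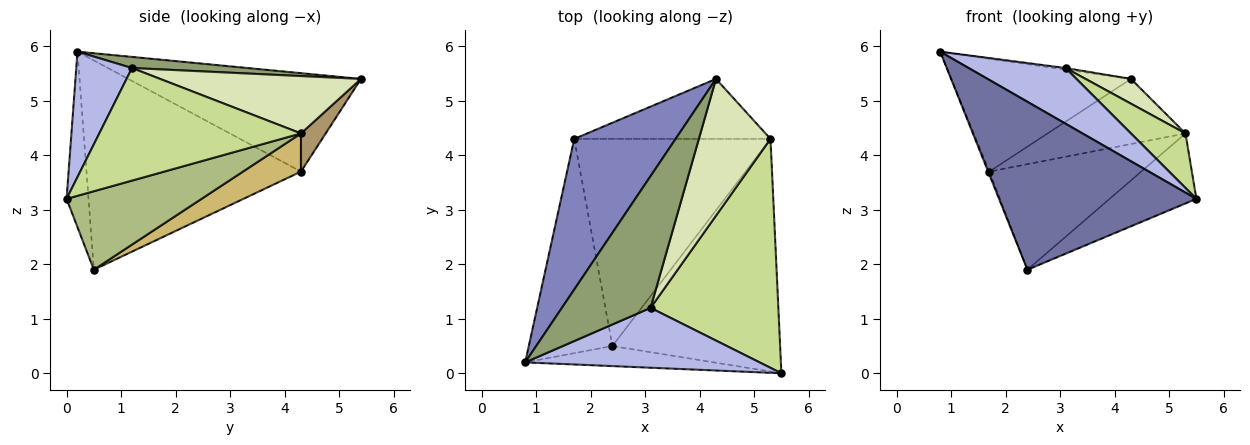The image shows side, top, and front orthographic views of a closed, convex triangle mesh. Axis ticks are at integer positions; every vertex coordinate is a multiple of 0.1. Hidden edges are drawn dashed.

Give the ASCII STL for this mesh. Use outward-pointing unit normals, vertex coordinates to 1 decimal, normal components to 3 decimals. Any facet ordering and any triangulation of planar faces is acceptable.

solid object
 facet normal -0.110 -0.987 -0.118
  outer loop
   vertex 2.4 0.5 1.9
   vertex 5.5 0.0 3.2
   vertex 0.8 0.2 5.9
  endloop
 endfacet
 facet normal -0.614 0.474 0.632
  outer loop
   vertex 1.7 4.3 3.7
   vertex 0.8 0.2 5.9
   vertex 4.3 5.4 5.4
  endloop
 endfacet
 facet normal -0.929 0.005 -0.371
  outer loop
   vertex 1.7 4.3 3.7
   vertex 2.4 0.5 1.9
   vertex 0.8 0.2 5.9
  endloop
 endfacet
 facet normal 0.365 -0.634 0.682
  outer loop
   vertex 3.1 1.2 5.6
   vertex 0.8 0.2 5.9
   vertex 5.5 0.0 3.2
  endloop
 endfacet
 facet normal 0.124 0.012 0.992
  outer loop
   vertex 3.1 1.2 5.6
   vertex 4.3 5.4 5.4
   vertex 0.8 0.2 5.9
  endloop
 endfacet
 facet normal 0.409 0.263 -0.874
  outer loop
   vertex 5.3 4.3 4.4
   vertex 5.5 0.0 3.2
   vertex 2.4 0.5 1.9
  endloop
 endfacet
 facet normal 0.651 -0.176 0.739
  outer loop
   vertex 5.3 4.3 4.4
   vertex 3.1 1.2 5.6
   vertex 5.5 0.0 3.2
  endloop
 endfacet
 facet normal 0.619 -0.140 0.773
  outer loop
   vertex 5.3 4.3 4.4
   vertex 4.3 5.4 5.4
   vertex 3.1 1.2 5.6
  endloop
 endfacet
 facet normal 0.131 0.729 -0.672
  outer loop
   vertex 5.3 4.3 4.4
   vertex 1.7 4.3 3.7
   vertex 4.3 5.4 5.4
  endloop
 endfacet
 facet normal 0.171 0.447 -0.878
  outer loop
   vertex 5.3 4.3 4.4
   vertex 2.4 0.5 1.9
   vertex 1.7 4.3 3.7
  endloop
 endfacet
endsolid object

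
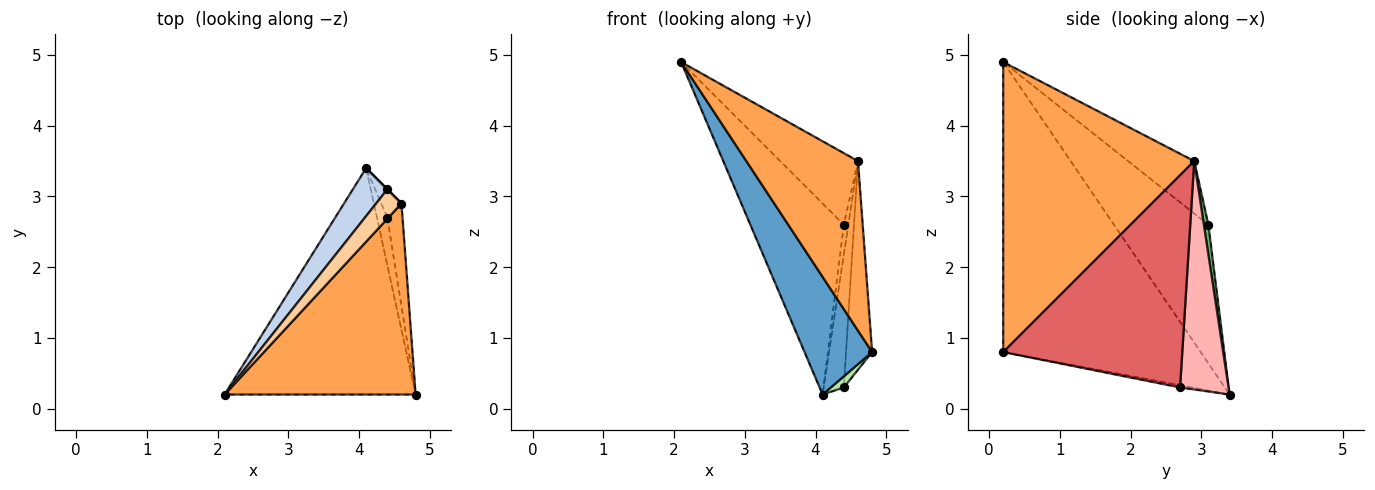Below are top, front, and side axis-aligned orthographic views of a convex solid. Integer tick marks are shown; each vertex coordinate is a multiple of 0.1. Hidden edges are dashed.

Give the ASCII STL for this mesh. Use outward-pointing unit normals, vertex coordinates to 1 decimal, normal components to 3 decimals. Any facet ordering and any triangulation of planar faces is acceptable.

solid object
 facet normal -0.803 -0.275 -0.529
  outer loop
   vertex 4.1 3.4 0.2
   vertex 4.8 0.2 0.8
   vertex 2.1 0.2 4.9
  endloop
 endfacet
 facet normal -0.700 0.693 0.174
  outer loop
   vertex 4.4 3.1 2.6
   vertex 4.1 3.4 0.2
   vertex 2.1 0.2 4.9
  endloop
 endfacet
 facet normal 0.751 -0.439 0.494
  outer loop
   vertex 4.6 2.9 3.5
   vertex 2.1 0.2 4.9
   vertex 4.8 0.2 0.8
  endloop
 endfacet
 facet normal -0.618 0.727 0.299
  outer loop
   vertex 4.6 2.9 3.5
   vertex 4.4 3.1 2.6
   vertex 2.1 0.2 4.9
  endloop
 endfacet
 facet normal 0.707 0.707 0.000
  outer loop
   vertex 4.6 2.9 3.5
   vertex 4.1 3.4 0.2
   vertex 4.4 3.1 2.6
  endloop
 endfacet
 facet normal -0.203 -0.223 -0.953
  outer loop
   vertex 4.4 2.7 0.3
   vertex 4.8 0.2 0.8
   vertex 4.1 3.4 0.2
  endloop
 endfacet
 facet normal 0.987 0.144 -0.071
  outer loop
   vertex 4.4 2.7 0.3
   vertex 4.6 2.9 3.5
   vertex 4.8 0.2 0.8
  endloop
 endfacet
 facet normal 0.920 0.383 -0.081
  outer loop
   vertex 4.4 2.7 0.3
   vertex 4.1 3.4 0.2
   vertex 4.6 2.9 3.5
  endloop
 endfacet
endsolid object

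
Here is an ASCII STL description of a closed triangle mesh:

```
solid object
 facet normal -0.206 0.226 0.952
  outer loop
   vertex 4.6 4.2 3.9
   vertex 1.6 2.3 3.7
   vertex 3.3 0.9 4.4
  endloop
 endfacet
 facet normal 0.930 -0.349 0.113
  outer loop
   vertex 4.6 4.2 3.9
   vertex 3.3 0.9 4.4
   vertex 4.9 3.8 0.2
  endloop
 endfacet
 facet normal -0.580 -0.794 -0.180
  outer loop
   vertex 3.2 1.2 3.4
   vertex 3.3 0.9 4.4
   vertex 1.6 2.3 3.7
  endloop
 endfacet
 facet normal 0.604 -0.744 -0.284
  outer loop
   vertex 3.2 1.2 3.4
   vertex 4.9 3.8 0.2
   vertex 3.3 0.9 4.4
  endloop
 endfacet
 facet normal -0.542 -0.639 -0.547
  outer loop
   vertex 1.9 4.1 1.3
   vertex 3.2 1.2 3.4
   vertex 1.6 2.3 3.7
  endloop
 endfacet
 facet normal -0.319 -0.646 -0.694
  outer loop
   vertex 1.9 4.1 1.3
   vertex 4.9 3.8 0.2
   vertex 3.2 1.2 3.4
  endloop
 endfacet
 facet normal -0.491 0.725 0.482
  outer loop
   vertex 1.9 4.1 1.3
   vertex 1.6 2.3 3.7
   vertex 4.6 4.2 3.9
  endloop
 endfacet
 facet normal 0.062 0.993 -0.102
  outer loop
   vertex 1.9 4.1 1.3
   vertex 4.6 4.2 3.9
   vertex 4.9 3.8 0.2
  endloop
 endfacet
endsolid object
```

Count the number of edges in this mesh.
12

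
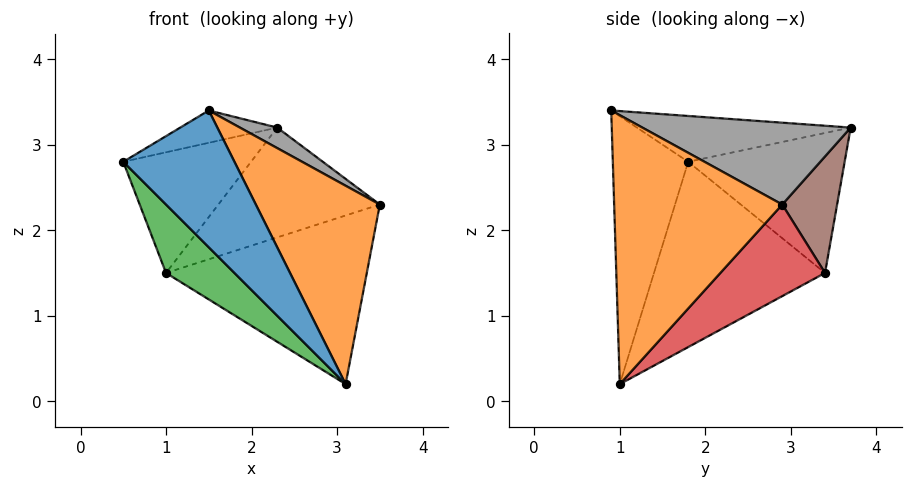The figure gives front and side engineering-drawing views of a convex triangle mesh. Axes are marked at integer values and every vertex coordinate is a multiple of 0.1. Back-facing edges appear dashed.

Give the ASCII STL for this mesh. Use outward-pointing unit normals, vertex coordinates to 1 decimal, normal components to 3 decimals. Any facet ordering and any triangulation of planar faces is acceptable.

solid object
 facet normal -0.536 -0.791 -0.293
  outer loop
   vertex 1.5 0.9 3.4
   vertex 0.5 1.8 2.8
   vertex 3.1 1.0 0.2
  endloop
 endfacet
 facet normal 0.751 -0.554 0.358
  outer loop
   vertex 1.5 0.9 3.4
   vertex 3.1 1.0 0.2
   vertex 3.5 2.9 2.3
  endloop
 endfacet
 facet normal -0.720 -0.288 -0.631
  outer loop
   vertex 1.0 3.4 1.5
   vertex 3.1 1.0 0.2
   vertex 0.5 1.8 2.8
  endloop
 endfacet
 facet normal 0.345 0.662 -0.665
  outer loop
   vertex 1.0 3.4 1.5
   vertex 3.5 2.9 2.3
   vertex 3.1 1.0 0.2
  endloop
 endfacet
 facet normal -0.698 0.570 0.433
  outer loop
   vertex 2.3 3.7 3.2
   vertex 1.0 3.4 1.5
   vertex 0.5 1.8 2.8
  endloop
 endfacet
 facet normal 0.297 0.875 -0.382
  outer loop
   vertex 2.3 3.7 3.2
   vertex 3.5 2.9 2.3
   vertex 1.0 3.4 1.5
  endloop
 endfacet
 facet normal -0.386 0.175 0.906
  outer loop
   vertex 2.3 3.7 3.2
   vertex 0.5 1.8 2.8
   vertex 1.5 0.9 3.4
  endloop
 endfacet
 facet normal 0.554 -0.099 0.827
  outer loop
   vertex 2.3 3.7 3.2
   vertex 1.5 0.9 3.4
   vertex 3.5 2.9 2.3
  endloop
 endfacet
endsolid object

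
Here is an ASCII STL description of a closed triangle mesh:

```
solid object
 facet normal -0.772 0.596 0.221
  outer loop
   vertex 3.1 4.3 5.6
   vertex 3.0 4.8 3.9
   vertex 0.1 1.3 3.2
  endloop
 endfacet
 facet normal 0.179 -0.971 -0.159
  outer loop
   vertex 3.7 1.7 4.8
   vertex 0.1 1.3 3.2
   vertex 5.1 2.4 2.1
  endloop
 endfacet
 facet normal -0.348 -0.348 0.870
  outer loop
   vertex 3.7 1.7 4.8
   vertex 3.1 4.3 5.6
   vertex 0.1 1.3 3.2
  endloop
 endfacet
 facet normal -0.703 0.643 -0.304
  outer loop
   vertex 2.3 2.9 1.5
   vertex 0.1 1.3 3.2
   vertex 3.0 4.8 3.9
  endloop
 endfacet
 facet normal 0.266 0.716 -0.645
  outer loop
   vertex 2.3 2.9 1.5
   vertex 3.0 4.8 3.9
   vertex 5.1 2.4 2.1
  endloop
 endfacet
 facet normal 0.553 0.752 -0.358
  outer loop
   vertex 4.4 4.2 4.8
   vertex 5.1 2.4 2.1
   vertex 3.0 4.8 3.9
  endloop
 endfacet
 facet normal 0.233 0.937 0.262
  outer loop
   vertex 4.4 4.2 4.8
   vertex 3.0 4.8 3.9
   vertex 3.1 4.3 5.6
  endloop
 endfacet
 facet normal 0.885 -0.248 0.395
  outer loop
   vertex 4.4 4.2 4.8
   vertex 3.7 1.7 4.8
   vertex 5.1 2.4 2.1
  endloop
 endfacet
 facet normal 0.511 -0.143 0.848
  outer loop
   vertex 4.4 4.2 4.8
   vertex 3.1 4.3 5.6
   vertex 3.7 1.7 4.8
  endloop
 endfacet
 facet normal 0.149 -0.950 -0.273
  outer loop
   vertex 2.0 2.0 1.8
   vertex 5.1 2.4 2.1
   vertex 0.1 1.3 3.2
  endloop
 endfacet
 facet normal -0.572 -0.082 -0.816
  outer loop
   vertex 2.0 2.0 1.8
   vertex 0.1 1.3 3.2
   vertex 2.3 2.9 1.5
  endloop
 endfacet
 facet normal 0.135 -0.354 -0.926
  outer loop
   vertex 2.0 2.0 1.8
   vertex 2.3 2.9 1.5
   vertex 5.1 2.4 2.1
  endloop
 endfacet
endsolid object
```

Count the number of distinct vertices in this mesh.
8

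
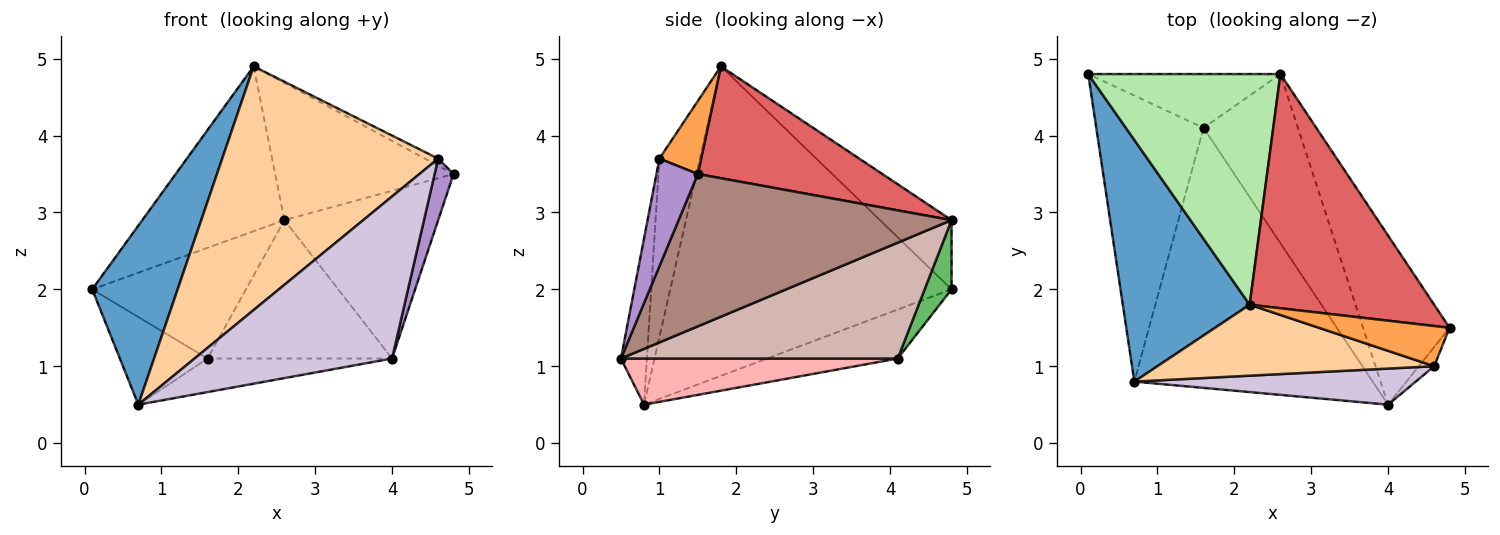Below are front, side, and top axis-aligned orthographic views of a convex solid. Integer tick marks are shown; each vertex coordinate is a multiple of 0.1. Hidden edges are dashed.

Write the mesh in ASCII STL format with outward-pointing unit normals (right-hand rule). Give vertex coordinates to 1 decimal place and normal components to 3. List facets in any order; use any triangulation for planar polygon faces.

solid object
 facet normal -0.891 -0.271 0.365
  outer loop
   vertex 2.2 1.8 4.9
   vertex 0.1 4.8 2.0
   vertex 0.7 0.8 0.5
  endloop
 endfacet
 facet normal -0.400 0.268 -0.876
  outer loop
   vertex 1.6 4.1 1.1
   vertex 0.7 0.8 0.5
   vertex 0.1 4.8 2.0
  endloop
 endfacet
 facet normal 0.482 0.152 0.863
  outer loop
   vertex 4.6 1.0 3.7
   vertex 4.8 1.5 3.5
   vertex 2.2 1.8 4.9
  endloop
 endfacet
 facet normal -0.177 -0.945 0.275
  outer loop
   vertex 4.6 1.0 3.7
   vertex 2.2 1.8 4.9
   vertex 0.7 0.8 0.5
  endloop
 endfacet
 facet normal 0.155 0.888 -0.432
  outer loop
   vertex 2.6 4.8 2.9
   vertex 1.6 4.1 1.1
   vertex 0.1 4.8 2.0
  endloop
 endfacet
 facet normal -0.281 0.558 0.781
  outer loop
   vertex 2.6 4.8 2.9
   vertex 0.1 4.8 2.0
   vertex 2.2 1.8 4.9
  endloop
 endfacet
 facet normal 0.463 0.448 0.765
  outer loop
   vertex 2.6 4.8 2.9
   vertex 2.2 1.8 4.9
   vertex 4.8 1.5 3.5
  endloop
 endfacet
 facet normal 0.189 0.126 -0.974
  outer loop
   vertex 4.0 0.5 1.1
   vertex 0.7 0.8 0.5
   vertex 1.6 4.1 1.1
  endloop
 endfacet
 facet normal 0.902 -0.412 -0.129
  outer loop
   vertex 4.0 0.5 1.1
   vertex 4.8 1.5 3.5
   vertex 4.6 1.0 3.7
  endloop
 endfacet
 facet normal -0.127 -0.968 0.216
  outer loop
   vertex 4.0 0.5 1.1
   vertex 4.6 1.0 3.7
   vertex 0.7 0.8 0.5
  endloop
 endfacet
 facet normal 0.781 0.440 -0.444
  outer loop
   vertex 4.0 0.5 1.1
   vertex 2.6 4.8 2.9
   vertex 4.8 1.5 3.5
  endloop
 endfacet
 facet normal 0.689 0.459 -0.561
  outer loop
   vertex 4.0 0.5 1.1
   vertex 1.6 4.1 1.1
   vertex 2.6 4.8 2.9
  endloop
 endfacet
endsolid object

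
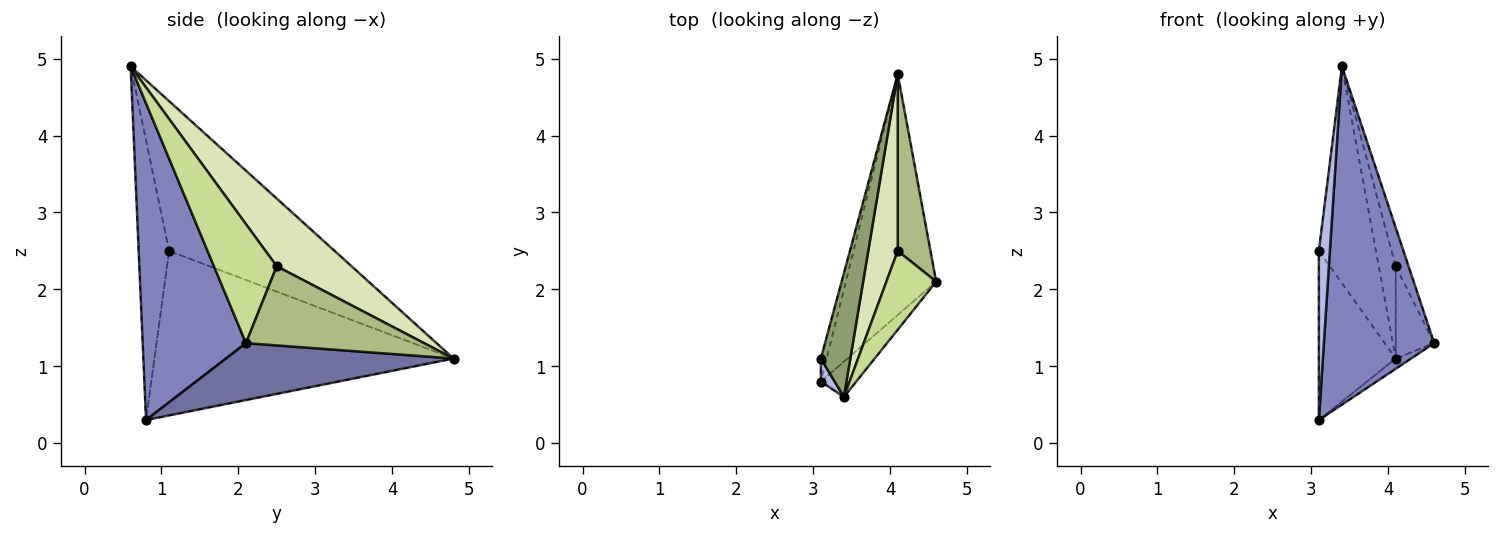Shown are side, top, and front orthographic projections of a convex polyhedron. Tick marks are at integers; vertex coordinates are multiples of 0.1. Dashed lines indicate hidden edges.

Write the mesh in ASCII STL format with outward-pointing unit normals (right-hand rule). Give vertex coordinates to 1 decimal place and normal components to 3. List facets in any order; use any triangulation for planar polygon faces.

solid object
 facet normal 0.533 0.036 -0.846
  outer loop
   vertex 4.1 4.8 1.1
   vertex 4.6 2.1 1.3
   vertex 3.1 0.8 0.3
  endloop
 endfacet
 facet normal 0.682 -0.728 -0.076
  outer loop
   vertex 3.4 0.6 4.9
   vertex 3.1 0.8 0.3
   vertex 4.6 2.1 1.3
  endloop
 endfacet
 facet normal -0.968 0.249 -0.034
  outer loop
   vertex 3.1 1.1 2.5
   vertex 4.1 4.8 1.1
   vertex 3.1 0.8 0.3
  endloop
 endfacet
 facet normal -0.939 -0.341 0.046
  outer loop
   vertex 3.1 1.1 2.5
   vertex 3.1 0.8 0.3
   vertex 3.4 0.6 4.9
  endloop
 endfacet
 facet normal -0.929 0.320 0.183
  outer loop
   vertex 3.1 1.1 2.5
   vertex 3.4 0.6 4.9
   vertex 4.1 4.8 1.1
  endloop
 endfacet
 facet normal 0.906 0.196 0.375
  outer loop
   vertex 4.1 2.5 2.3
   vertex 4.6 2.1 1.3
   vertex 4.1 4.8 1.1
  endloop
 endfacet
 facet normal 0.907 0.185 0.379
  outer loop
   vertex 4.1 2.5 2.3
   vertex 3.4 0.6 4.9
   vertex 4.6 2.1 1.3
  endloop
 endfacet
 facet normal 0.898 0.204 0.391
  outer loop
   vertex 4.1 2.5 2.3
   vertex 4.1 4.8 1.1
   vertex 3.4 0.6 4.9
  endloop
 endfacet
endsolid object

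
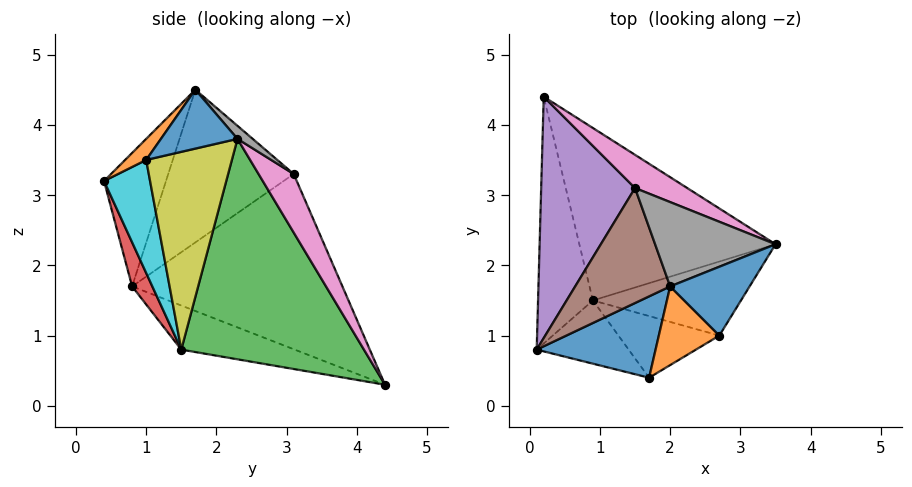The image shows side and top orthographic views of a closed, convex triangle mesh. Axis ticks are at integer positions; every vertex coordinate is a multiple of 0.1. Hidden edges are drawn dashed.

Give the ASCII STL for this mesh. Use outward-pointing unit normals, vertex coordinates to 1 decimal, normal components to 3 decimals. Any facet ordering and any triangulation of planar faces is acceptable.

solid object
 facet normal -0.670 -0.442 0.597
  outer loop
   vertex 1.7 0.4 3.2
   vertex 2.0 1.7 4.5
   vertex 0.1 0.8 1.7
  endloop
 endfacet
 facet normal -0.603 -0.275 -0.749
  outer loop
   vertex 0.9 1.5 0.8
   vertex 0.1 0.8 1.7
   vertex 0.2 4.4 0.3
  endloop
 endfacet
 facet normal 0.745 0.066 -0.663
  outer loop
   vertex 0.9 1.5 0.8
   vertex 0.2 4.4 0.3
   vertex 3.5 2.3 3.8
  endloop
 endfacet
 facet normal 0.224 -0.856 -0.467
  outer loop
   vertex 0.9 1.5 0.8
   vertex 1.7 0.4 3.2
   vertex 0.1 0.8 1.7
  endloop
 endfacet
 facet normal -0.863 0.204 0.462
  outer loop
   vertex 1.5 3.1 3.3
   vertex 0.2 4.4 0.3
   vertex 0.1 0.8 1.7
  endloop
 endfacet
 facet normal -0.840 0.148 0.522
  outer loop
   vertex 1.5 3.1 3.3
   vertex 0.1 0.8 1.7
   vertex 2.0 1.7 4.5
  endloop
 endfacet
 facet normal 0.300 0.916 0.267
  outer loop
   vertex 1.5 3.1 3.3
   vertex 3.5 2.3 3.8
   vertex 0.2 4.4 0.3
  endloop
 endfacet
 facet normal 0.080 0.665 0.742
  outer loop
   vertex 1.5 3.1 3.3
   vertex 2.0 1.7 4.5
   vertex 3.5 2.3 3.8
  endloop
 endfacet
 facet normal 0.755 -0.334 -0.565
  outer loop
   vertex 2.7 1.0 3.5
   vertex 0.9 1.5 0.8
   vertex 3.5 2.3 3.8
  endloop
 endfacet
 facet normal 0.552 -0.673 -0.492
  outer loop
   vertex 2.7 1.0 3.5
   vertex 1.7 0.4 3.2
   vertex 0.9 1.5 0.8
  endloop
 endfacet
 facet normal 0.521 -0.483 0.703
  outer loop
   vertex 2.7 1.0 3.5
   vertex 3.5 2.3 3.8
   vertex 2.0 1.7 4.5
  endloop
 endfacet
 facet normal 0.230 -0.714 0.661
  outer loop
   vertex 2.7 1.0 3.5
   vertex 2.0 1.7 4.5
   vertex 1.7 0.4 3.2
  endloop
 endfacet
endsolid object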